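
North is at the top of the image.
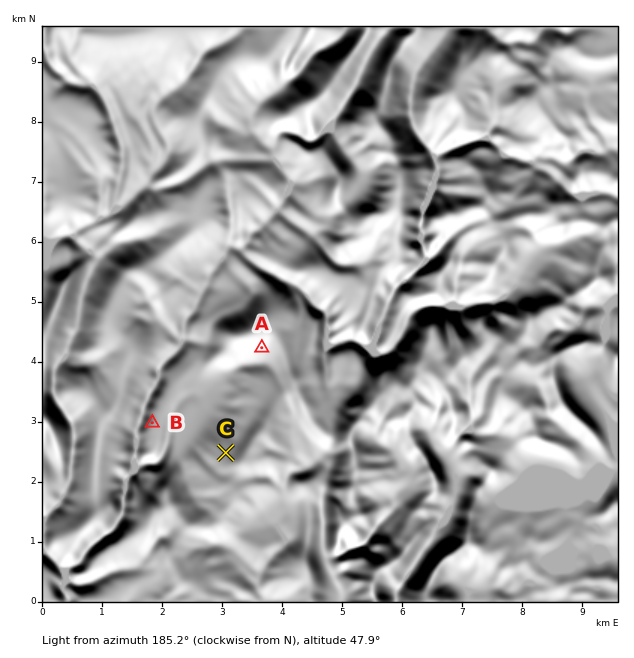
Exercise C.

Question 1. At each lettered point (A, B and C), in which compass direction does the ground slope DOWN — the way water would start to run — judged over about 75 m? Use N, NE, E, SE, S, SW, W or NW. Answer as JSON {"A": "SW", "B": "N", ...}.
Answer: {"A": "S", "B": "W", "C": "NW"}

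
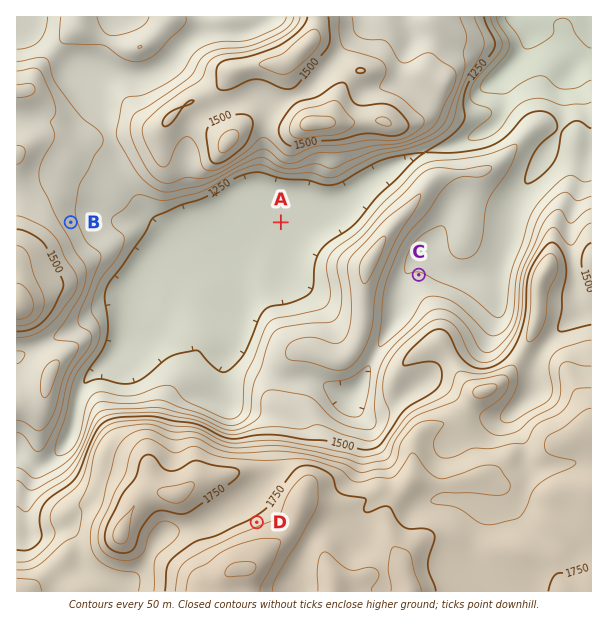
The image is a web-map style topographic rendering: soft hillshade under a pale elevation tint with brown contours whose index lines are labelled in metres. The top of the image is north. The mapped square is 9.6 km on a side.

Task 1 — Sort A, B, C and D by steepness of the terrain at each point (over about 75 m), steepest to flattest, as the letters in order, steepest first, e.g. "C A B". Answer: D B C A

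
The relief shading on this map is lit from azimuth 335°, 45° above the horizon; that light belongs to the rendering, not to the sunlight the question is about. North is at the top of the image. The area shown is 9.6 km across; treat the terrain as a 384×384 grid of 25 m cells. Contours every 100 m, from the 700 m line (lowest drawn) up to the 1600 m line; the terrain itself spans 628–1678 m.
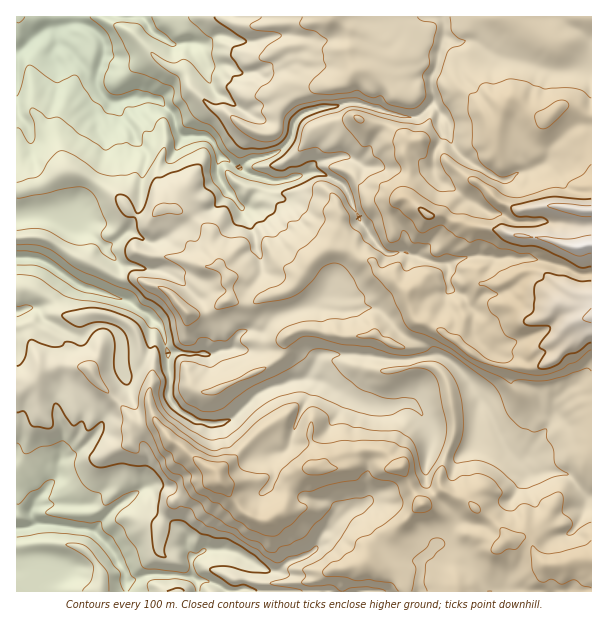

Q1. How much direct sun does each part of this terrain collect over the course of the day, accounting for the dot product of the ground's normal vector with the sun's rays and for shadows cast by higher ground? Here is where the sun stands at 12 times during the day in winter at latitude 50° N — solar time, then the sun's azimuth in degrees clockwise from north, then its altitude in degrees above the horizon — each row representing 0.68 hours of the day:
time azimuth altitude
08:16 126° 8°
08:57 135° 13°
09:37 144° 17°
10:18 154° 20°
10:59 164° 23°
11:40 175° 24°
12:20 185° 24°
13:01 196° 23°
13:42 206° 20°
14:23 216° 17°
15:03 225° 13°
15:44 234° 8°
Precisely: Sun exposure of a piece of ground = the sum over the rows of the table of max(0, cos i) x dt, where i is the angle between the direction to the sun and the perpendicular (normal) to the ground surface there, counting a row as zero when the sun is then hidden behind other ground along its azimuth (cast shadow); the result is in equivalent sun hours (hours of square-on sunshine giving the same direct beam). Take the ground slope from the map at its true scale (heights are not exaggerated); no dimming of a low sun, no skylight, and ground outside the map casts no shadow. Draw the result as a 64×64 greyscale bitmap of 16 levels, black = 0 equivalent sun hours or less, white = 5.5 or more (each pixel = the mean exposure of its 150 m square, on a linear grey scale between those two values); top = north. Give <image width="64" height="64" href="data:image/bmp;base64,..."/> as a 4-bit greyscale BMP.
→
<image width="64" height="64" href="data:image/bmp;base64,Qk12CAAAAAAAAHYAAAAoAAAAQAAAAEAAAAABAAQAAAAAAAAIAAATCwAAEwsAABAAAAAAAAAAAAAAABEREQAiIiIAMzMzAERERABVVVUAZmZmAHd3dwCIiIgAmZmZAKqqqgC7u7sAzMzMAN3d3QDu7u4A////AHd2ZURWZUV1IiRALNrN3u///u///YeId2Z3iIiauqmIZ3dmVVZmdzAAAnvaZSEBJFnd3e25dnZmVVeYiImqqpl3d3d2ZDN63M3Il0IiE2dlVFeJmXZmd2ZVZ5mYeJqZmXd3iKpzNYibqGUhEiSN/FEAETRWVmd3ZmZ4q6qGQzV3qqu8uDI3mHh1WGRFjP3b2UESI0Vnd3d2Z4iJqYYhERI0VlQhEmmqh3eIzd3//c27llM1RXiHd3d5mGWIhlMQEwAAAAAmqpmHh4vf/+3t27qYVUIkaJmHd3ZlVkRVZ3Q0gxIkabeal3Z4vd7e/du7yqqWVDMjeqqZdniFIkRmZiB2q7uqvFRVVZ7avdzJQlmau6hkMyIm3biKymISQ0ZCIYllVmZopCRVm8yszIMiNFVmeYdlVEWJd6p1UyESRXZlioaJqqebdDVUnf3sZVQzVnmrqpd3hyFallVoYgIjVmeap2eJqXmpVUWbvdqIh1aLzMzMqqmYIDUjNWRDIhEjaZmadomqmJmZvpd3ZEVnZorN7u2s79kwNBEREiRDIQOJmZmIiby6q7vO3KdGQREzV5mZqqmauTATEAACRVZmiZmJmZZom83du5rJQAJVRDIRI1VVeFMUMRIxESRVZneIeImamYRFi8qb25MAACd3ZCIREkWIYwEyE4VEVVd3d2dnmrvKmVRGh6qoIAAABIh2RVEAABAAASIjiGZmd4d4dmeqzLqplWd5ulEAAAAASIdVdREQAAABM0RodmZ4iHd2Z5m5iqmYZneZEAAAAAATeHRWQRAAAAI0RWdmZ4iIhmd3mId5iHh3VHIAABMyAAAVhDMyAAABI0RXdmZniZh3eHeYd4h4iKckcwAWmqhBEQATAAEiNFVVVnh2ZmeKqIiHd5mIh3eKkxVUEVqqupYxEAAAI1Z4iHd3eGVWeJqYiIdmeYiHeKlCJDdBZ1V7y5UhACJFeJm7qIeHVVeKqGiZl3dWeJiapCNEI0FUMiN87KhlRneJmqu7qpc0esy73/66hzVnmZlkRVUyIlQhIiJa3LqXiJmYd5q7kza//+7u//24RVREIiVVVkMiIAASMhJruZd3UyEBIzMRbP2FVFZZz+tVMzMhJWZnUyIiIyETRUepmYiZq9//2ovuhEZ2eGWN7mU0VUNFZmdCOO68y5mHi8vO////2lNa79Y0d3ZEeYi+ZWZEZkNXhjE4msuqhEVEjN25Z3hSKN/pRVZ3iqZEiYpmQ1mZdnmDEWisuZiql0ICMyERIyN7ylNGZ3eJvLdomQEnmHiahBAmqruZqaqoZCEREREhJphUQ0VVeHZVinVndVUyEREAAovMYSWsuqu6hlVWZmV5qGVlVViJhlZnl2WrpzAAAAAm7tcRNEZlaKzLl2ZmeJmYh1VDh0RFdmVWdodTEAAAOM3tcRNVZmZERYupd3iZqoaIh2mZmXZmZWUyMiEQJpzbuTAANGd4iFM0WKmHeJuoUkd1dnZViGRVMQAAABfe61IwABNYu5VFVHdmmZiaqGVCIzM2ZkMkZTEBVwADrcpjJZiJmpdEZURFdUV5u6qXMSEAJFIRIQAAFIztmb3aUjNYqmRUMzQjZCZUVUarpzEBAle8y5aKq6re//7//YIBJWQxAjVlVDI1RjRURFZlID3c62m6zM3///2mR1ZTESNHhiOahVVmQQEiEzREVmMymZnOqau93Ml2QQAAAAE1VlVomJmYdmRDABEzU1VWUieXi73ruYdTAAABI0RERFZmeJmmWZmXMSUgEiMTRnd0a4i8u7oyAAAEZ4q8zZmHd3eImXNGd2ZlEiNWUzNFZjKam8qDARAAKJZ5vKhlu6qYiJmGQ0RFZmcwSXZlZlRUI3Z3lyAAIje3EAAAAAB4mru6qFIzRDVmQSJ4dDNFZ1EWVFMQEREnq0AAAAAAAUVYq7uDESMzI0ZjFmEAAAARAFhEIQEjNGeUAAAAAAABQzV4hjIiIzIQElUzAEnddCFJpCEBJVRGhAAUVCERASNDREQyMzMzIxAANiAzNFjdp1IRV2iXZ2hAA4h3ZkRlVUREMiIzMzIzMAATON6VEWrMuGmYmIeJUgJoeHaIh3ZmRFQyIzMzMlRBAAFqzf/lJqqaqqiIZ6lRJoiHZ4iIZmZVZUMzMzM1VEEAA5u93MtFiYiaunZlNDNXZ3d3iaqGZlZ1REM0MzVFQnzuu8gxNzRHiJu5hRAANFZ3d3iJmphmSGREREQzU0Qje825QBV4cgEkeVMQAABDeIdniId5qZlWVEVVVCMyIQiaqWIDZmjIMAAAAAJYcieHdleIdUWJhEVENEVUZ0MjabqTAXqYd579pzEmi7mqWZdkZWdTIiQzREREVUa9yry3iDFJdVZ3eJvN7dqnZmaJh0VCMzIQABJURERVV4q8zMtiI2REQ0VmZlaKmIZmVWZkVBEQERAAElRERFV1RpvMynRERDRGZFVURWiHZmd4VUVDIhASM0REVFVVRnVUabp1Q0Z3mrqHdndmZVVmd3h1VVRENEV4mHZDVWVnZleIljEiR4l2Z5l3Z3h2ZmZmZ2VVZVZ4iZmZh4RGZnZleZliERJGZTITRoh2ZVZmZlZnhURWiImZmIiHmFVmZkaaphBJu7pUiqdDRXiGZmZmZmZ3eIiImYh2Zmiap2VUa7hCJrmJu8y7u8u6u7qGVWZmZniHiJmYd2VWiYmaqZm4IAA4iHmplkREVmZniGVmZmZlV3d4iId2ZniZ"/>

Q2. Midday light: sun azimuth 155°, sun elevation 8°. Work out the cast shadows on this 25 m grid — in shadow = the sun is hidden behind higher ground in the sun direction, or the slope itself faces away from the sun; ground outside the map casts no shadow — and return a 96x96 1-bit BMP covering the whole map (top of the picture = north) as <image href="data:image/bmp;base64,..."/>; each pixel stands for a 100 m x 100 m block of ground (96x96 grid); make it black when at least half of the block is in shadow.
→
<image width="96" height="96" href="data:image/bmp;base64,Qk2+BAAAAAAAAD4AAAAoAAAAYAAAAGAAAAABAAEAAAAAAIAEAAATCwAAEwsAAAIAAAAAAAAA////AAAAAAAA+Dnz5gAAAAAAAAAA/D//wH4AAAAAAAAA+D//D//AAAAAAAAA+IfwP/+wAAAAAAAAccAD///+AAAAAAAAAAAH/4f/wAAAA/AAAgAH/wP/wAAAA/8AHgAD+AH/wAADA////AAAAAD/4AABgf///AAAAAD/8AADgf//+AAAAAB//AA/cf//4wAAAAB//wAw+H//wcEAAMAf/4AA+39/+fsAA/AP/8AB/z8//P+AA/gP/+AB/744AH/AA/gD//gA/9wMAD/gAfgAP/xgf+wGAA/wAPAAH/34f/gDAAf/ADAAAH////ABAAOPD9gAAD////AAAAMAR/4ABD///+AAwADB5//AH7///8AA+ABD+//wD7///4AAfgAH+D/+D////wAAP4Af/D/////+HAAAH8A//h/////4AAAAD4D//x////+4AAAAB8D//4////+AAAAAA8///+////8AAAAAAd////////8AAAAAAD////////8AAAAAAD////////8AAAAAAH/+H/////8AAAAAAP/8D///+f8AAAAAAP/74///8AIAAAAAAP/7+P//8AAAAADgAP///n//4AAAAADgEP///9///4OABgD3+P///+f///8B/4D//P////H//B4DM8D//P///+A/AAAYDID//P/j/8AAAeAYHwDr///gH/gAB4BAD8DD///gB34f9wDAA8CPzf/wAH///gcAAOD7g//gAH///hfEHDj/4//AAD///BfsHw7///8PgD//+AOAHgBH//wf4AP/4AHj2cAD//g/8YB/wADj4OAH//B94fg/gACAOM///+f5wfwOAOABD7///n/wgPwAAPDzx///+P/gGPIABv7z8/7/g//jAMcAB/////z/B/+Pw8+AP/3//+D8f///8//Af/g//wAA////+f/gf/QAAAQD/P///f/weAAAAD//+P/////w+AAAH/////w////48AAA////5/wf///5+AAf//7/xfwH///w4AD///z/Ad4D///hwA//8ADgAB8B///5wD////8AAB+A///99j////8AAP/B//////////8AAf/h//////////7wA//w///+///n///8B//4///8///////+D//8///z//8////////+//P///5///7/////f/z//+f///7/////8f5H/4f///z/////4B8B/wf///h/////wA8Afyf//+B/////gEcAf//8/+B////8AefAH//4f8D/f//4B+fwD//wfgD+f//wH8P////gOADef//wf4P////gAcHff//g/gD//8/MA+H/f//h/AAH/AcNx//n///z/8ADgAYf///nv/+///AAAA4////nv/4///54AAc////jv8Af//z+AAf///7DP8Af//h8AAc///jAf+B/+AAAAAd///Dgf+B/4YAAAAMf/8Dxf4H//+AAAAP//wB4PwP///4OAAP/gAAYLwfv//4GAAEfAAAAHB+GIDgAAAAMAAAAYP4AAwAAAAAAAAAAA/4AH/+AAAAAAAA="/>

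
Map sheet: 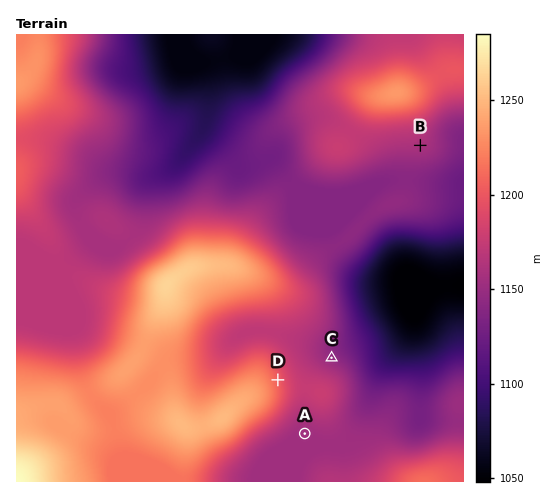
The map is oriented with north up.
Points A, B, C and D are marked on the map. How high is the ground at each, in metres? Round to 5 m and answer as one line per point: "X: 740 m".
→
A: 1155 m
B: 1160 m
C: 1145 m
D: 1205 m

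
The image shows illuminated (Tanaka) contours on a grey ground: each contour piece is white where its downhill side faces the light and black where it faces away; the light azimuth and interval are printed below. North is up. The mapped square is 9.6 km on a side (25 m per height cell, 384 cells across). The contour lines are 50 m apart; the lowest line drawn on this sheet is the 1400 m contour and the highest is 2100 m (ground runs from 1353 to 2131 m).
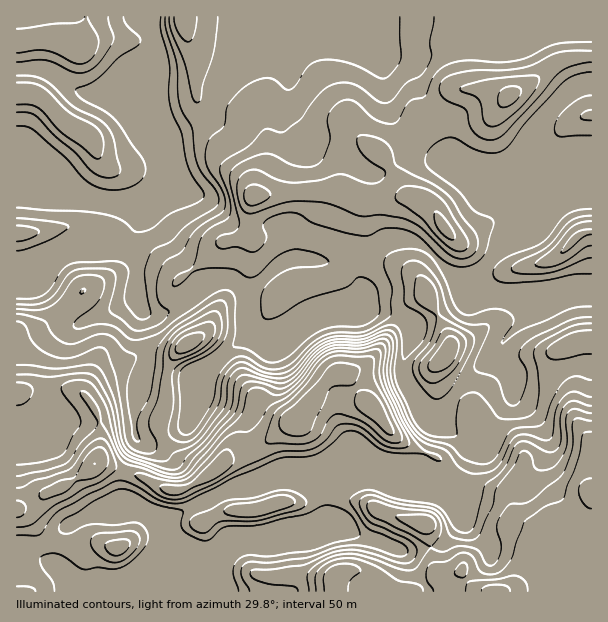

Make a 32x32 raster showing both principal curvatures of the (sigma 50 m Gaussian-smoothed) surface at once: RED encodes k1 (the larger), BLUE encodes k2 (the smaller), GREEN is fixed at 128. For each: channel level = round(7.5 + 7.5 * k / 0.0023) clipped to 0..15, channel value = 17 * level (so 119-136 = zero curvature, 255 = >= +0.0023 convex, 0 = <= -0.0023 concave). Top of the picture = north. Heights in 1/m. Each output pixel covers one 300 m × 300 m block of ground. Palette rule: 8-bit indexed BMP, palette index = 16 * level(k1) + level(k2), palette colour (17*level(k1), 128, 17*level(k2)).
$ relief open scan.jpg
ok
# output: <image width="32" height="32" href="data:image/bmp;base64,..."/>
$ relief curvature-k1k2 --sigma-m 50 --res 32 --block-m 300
<image width="32" height="32" href="data:image/bmp;base64,Qk02CAAAAAAAADYEAAAoAAAAIAAAACAAAAABAAgAAAAAAAAEAAATCwAAEwsAAAABAAAAAAAAAIAAABGAAAAigAAAM4AAAESAAABVgAAAZoAAAHeAAACIgAAAmYAAAKqAAAC7gAAAzIAAAN2AAADugAAA/4AAAACAEQARgBEAIoARADOAEQBEgBEAVYARAGaAEQB3gBEAiIARAJmAEQCqgBEAu4ARAMyAEQDdgBEA7oARAP+AEQAAgCIAEYAiACKAIgAzgCIARIAiAFWAIgBmgCIAd4AiAIiAIgCZgCIAqoAiALuAIgDMgCIA3YAiAO6AIgD/gCIAAIAzABGAMwAigDMAM4AzAESAMwBVgDMAZoAzAHeAMwCIgDMAmYAzAKqAMwC7gDMAzIAzAN2AMwDugDMA/4AzAACARAARgEQAIoBEADOARABEgEQAVYBEAGaARAB3gEQAiIBEAJmARACqgEQAu4BEAMyARADdgEQA7oBEAP+ARAAAgFUAEYBVACKAVQAzgFUARIBVAFWAVQBmgFUAd4BVAIiAVQCZgFUAqoBVALuAVQDMgFUA3YBVAO6AVQD/gFUAAIBmABGAZgAigGYAM4BmAESAZgBVgGYAZoBmAHeAZgCIgGYAmYBmAKqAZgC7gGYAzIBmAN2AZgDugGYA/4BmAACAdwARgHcAIoB3ADOAdwBEgHcAVYB3AGaAdwB3gHcAiIB3AJmAdwCqgHcAu4B3AMyAdwDdgHcA7oB3AP+AdwAAgIgAEYCIACKAiAAzgIgARICIAFWAiABmgIgAd4CIAIiAiACZgIgAqoCIALuAiADMgIgA3YCIAO6AiAD/gIgAAICZABGAmQAigJkAM4CZAESAmQBVgJkAZoCZAHeAmQCIgJkAmYCZAKqAmQC7gJkAzICZAN2AmQDugJkA/4CZAACAqgARgKoAIoCqADOAqgBEgKoAVYCqAGaAqgB3gKoAiICqAJmAqgCqgKoAu4CqAMyAqgDdgKoA7oCqAP+AqgAAgLsAEYC7ACKAuwAzgLsARIC7AFWAuwBmgLsAd4C7AIiAuwCZgLsAqoC7ALuAuwDMgLsA3YC7AO6AuwD/gLsAAIDMABGAzAAigMwAM4DMAESAzABVgMwAZoDMAHeAzACIgMwAmYDMAKqAzAC7gMwAzIDMAN2AzADugMwA/4DMAACA3QARgN0AIoDdADOA3QBEgN0AVYDdAGaA3QB3gN0AiIDdAJmA3QCqgN0Au4DdAMyA3QDdgN0A7oDdAP+A3QAAgO4AEYDuACKA7gAzgO4ARIDuAFWA7gBmgO4Ad4DuAIiA7gCZgO4AqoDuALuA7gDMgO4A3YDuAO6A7gD/gO4AAID/ABGA/wAigP8AM4D/AESA/wBVgP8AZoD/AHeA/wCIgP8AmYD/AKqA/wC7gP8AzID/AN2A/wDugP8A/4D/AJiYhod3h4d3h4eHh5S2ppSmyJaGp7ellpbU19eXh4eHh4V2loSkg4eHd4eGxca2xsXa+ei3k6W3yKZSpYWGd4d0lqamx/rnhIeGhIeGhXSDcpGTkXBQspK2tHSWqIeHh5emdIWlhLWFh7TpcoKCdHaHh3Oilcf553KEp5eXhpeXuLZ0g3V3hoSBoLT2+Pj21KSGkun499jDc4WHp5eolpam2OiWhHNyxPn2kICBgdTUlJaz1IFxgoV3hae3dYeVqZaWt/XJxPb3g7P455KCdIaHh4eGh3d3hba1ldeWhYandXVklvvWg4CDlJf4xseEhJODh4WSktT5pXRjt8iUhbeHd3WF5qVQlbRydtimpsapuZZic9n4s4OihnS2t3KFyIZ3d3XlpoC4t2F0lsaFyMqYlaW2+JZgZJeolZWFg8jHp4aFp+iWcpXog3J1pre018iWptjYgoGmlaiHZIaFx4XItsbZt5V0hPdzg6fY2aOV95eHxaVwpbaTl5d1hpalhYWGdYa1hpZz9HGBkuhzUmPI6djolYDZ+KVzhpWGp4WFloaGhqiXpqTn+saQkoR2caTJt+b5gHTY6ZV0lbfY2KeohnV0l6h0hZXI+LeEh4aGgZFxYvWiY8XIxaaEhIWnyLfFxoaThHVzkoO313OWl3V3hnZ0g6SU5GN0ppZ3dYODc2SmyamGdZXIgoLGhIa4p4aGhnaGluq3dHeHh4eHh4eGdJW52LeElqi3hIOFlYWop6eXhoaX2JOFh5a1pJODdYV1k5SElZWXl5anmJeYdYV1hoeHlqelgLWkhaXW9+iFyKaVhYWFhod2lqiol5iXhoeHhoaFdHGm+beFh3Ry+Na3t8e3uKeHd4aFl6a0hHWGh4eHh3Z1lfiXhYaHd3WTyIV1dYWFhYd3h3ZkYtjIppaWh5e4pqfIyIV1h4d3h4aDh3eHhoWWhoaHdnOV2Lmnt7e3qIaGqLeFhId3h4eHd4d3d3aFuLeXh4eEp8aol3d2doaFhZaWdHWHh4eHh4d3h3eFdJbIhoaHhoW3hnaWh3Z2h4aoqJeGdneFlYaHh4d3doS36MmWhod2haeHdpeGh4eHl5eHlpiHhpe4hHaHloVlpveWlYV3h4Snl4eHl4eHh5iYh4aXmIZ1hri3g4aWuef4lXN1d4eHhbiHh4eHh3aHiJiHdZeWpqimp9m3g4WFlJOBlYV2d3eEt4d3h4eHd4eHl4Z2hoWoqKenqNfGdHWUdJa5p3WGhnPHh4eHh4d3h4eGh3d2dpWGhnV1hsfn17e3t6i4ppeUlNeHd4eHh4eHh4eHd4eHl4aGd3Z1hJWVd4eGhqd2hnHH2IaHh3eHh3d3h4iHd3eXh4d3d4eHhoY="/>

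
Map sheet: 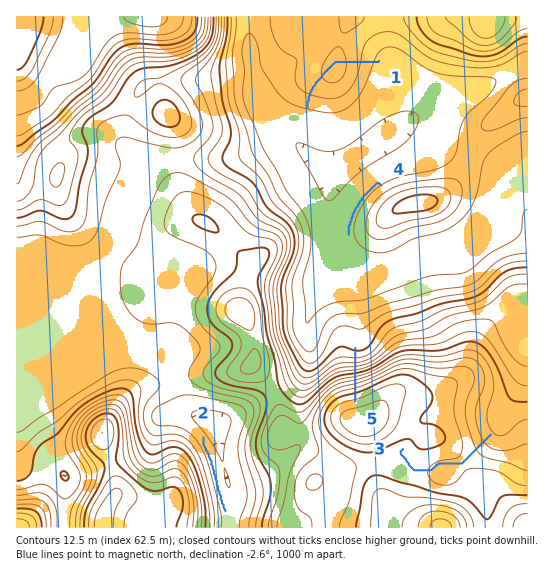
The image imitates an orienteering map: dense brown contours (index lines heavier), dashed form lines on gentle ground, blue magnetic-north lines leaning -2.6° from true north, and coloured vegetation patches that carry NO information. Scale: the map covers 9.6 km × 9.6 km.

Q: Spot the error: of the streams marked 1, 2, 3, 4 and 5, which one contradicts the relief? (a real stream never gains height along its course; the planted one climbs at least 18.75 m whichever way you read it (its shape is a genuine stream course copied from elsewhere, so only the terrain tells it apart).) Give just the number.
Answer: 1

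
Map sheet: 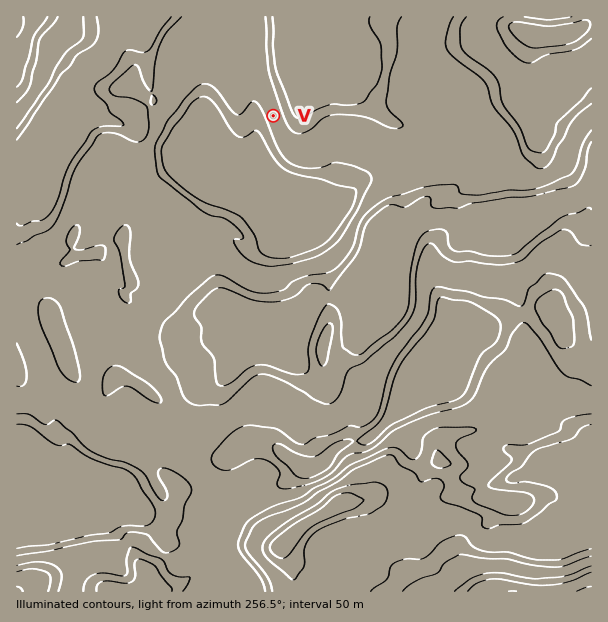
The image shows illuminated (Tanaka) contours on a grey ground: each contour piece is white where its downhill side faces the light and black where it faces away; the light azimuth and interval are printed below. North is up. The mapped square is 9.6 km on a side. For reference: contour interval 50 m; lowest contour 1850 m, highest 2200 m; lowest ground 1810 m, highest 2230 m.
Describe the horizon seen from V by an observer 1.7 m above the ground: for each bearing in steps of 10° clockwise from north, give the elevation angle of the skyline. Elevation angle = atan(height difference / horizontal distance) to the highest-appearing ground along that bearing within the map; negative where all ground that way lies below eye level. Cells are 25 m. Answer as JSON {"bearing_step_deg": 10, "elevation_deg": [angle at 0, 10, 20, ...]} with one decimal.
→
{"bearing_step_deg": 10, "elevation_deg": [4.6, 7.4, 9.2, 10.8, 12.2, 13.2, 13.9, 14.1, 13.8, 13.0, 11.6, 9.6, 6.9, 4.0, 2.3, 2.1, 1.7, 1.9, 1.9, 1.9, 1.6, 0.9, 0.6, -0.0, 0.1, 1.4, 1.7, 2.0, 1.8, 1.9, 2.3, 2.3, 0.1, -0.1, -0.1, 0.8]}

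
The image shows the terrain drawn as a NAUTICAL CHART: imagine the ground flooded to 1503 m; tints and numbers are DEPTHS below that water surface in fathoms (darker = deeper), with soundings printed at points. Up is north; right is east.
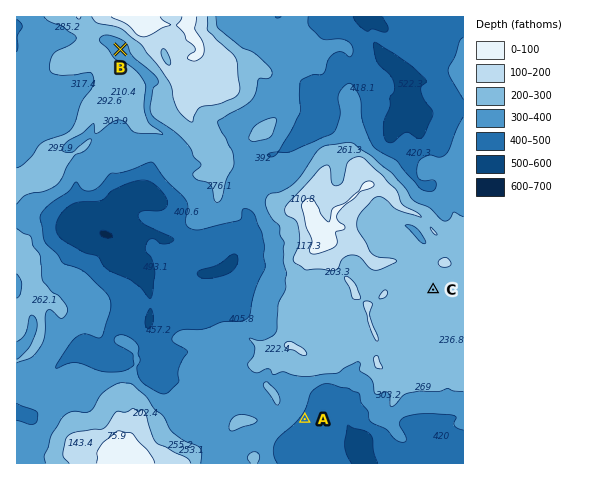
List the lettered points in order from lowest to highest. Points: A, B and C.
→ A B C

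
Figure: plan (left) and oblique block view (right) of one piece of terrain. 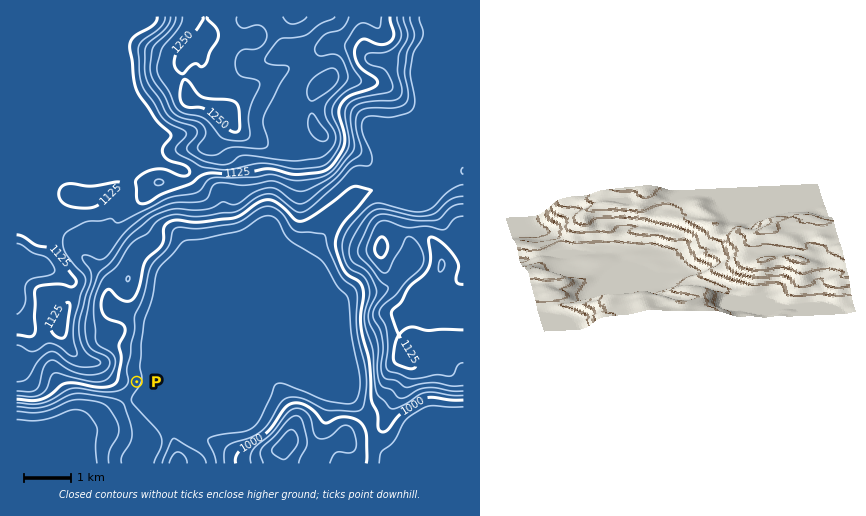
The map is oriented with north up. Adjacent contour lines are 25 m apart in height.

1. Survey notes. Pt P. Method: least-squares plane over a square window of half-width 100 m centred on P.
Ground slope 5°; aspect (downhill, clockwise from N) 104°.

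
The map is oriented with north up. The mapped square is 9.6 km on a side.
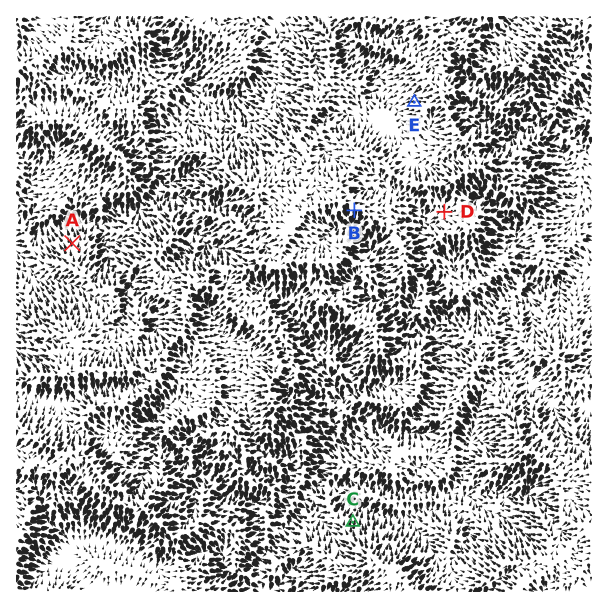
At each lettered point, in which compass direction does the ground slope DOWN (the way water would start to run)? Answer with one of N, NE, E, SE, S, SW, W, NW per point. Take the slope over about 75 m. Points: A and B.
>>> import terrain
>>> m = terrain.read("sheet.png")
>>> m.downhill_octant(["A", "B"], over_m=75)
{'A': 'N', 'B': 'S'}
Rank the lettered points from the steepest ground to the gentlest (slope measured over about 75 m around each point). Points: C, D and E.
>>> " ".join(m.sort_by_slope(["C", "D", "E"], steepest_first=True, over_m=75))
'C E D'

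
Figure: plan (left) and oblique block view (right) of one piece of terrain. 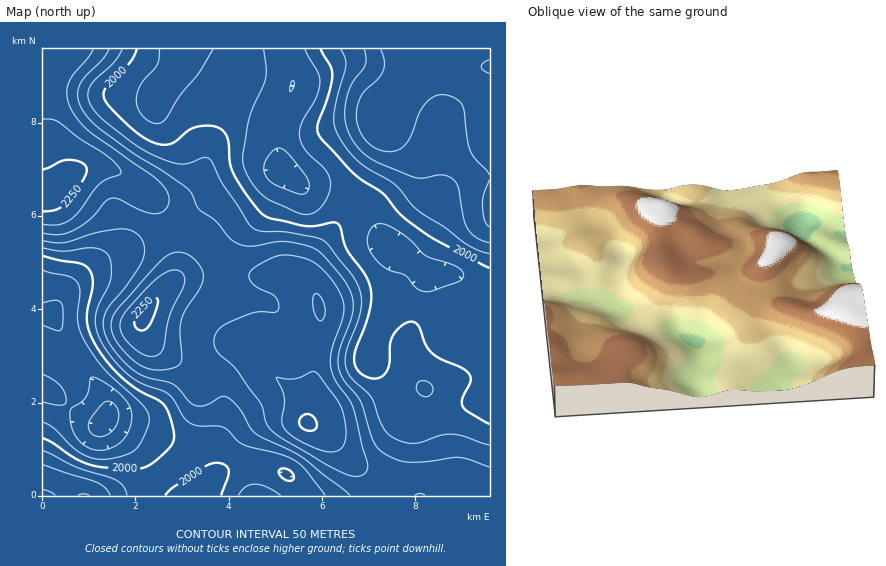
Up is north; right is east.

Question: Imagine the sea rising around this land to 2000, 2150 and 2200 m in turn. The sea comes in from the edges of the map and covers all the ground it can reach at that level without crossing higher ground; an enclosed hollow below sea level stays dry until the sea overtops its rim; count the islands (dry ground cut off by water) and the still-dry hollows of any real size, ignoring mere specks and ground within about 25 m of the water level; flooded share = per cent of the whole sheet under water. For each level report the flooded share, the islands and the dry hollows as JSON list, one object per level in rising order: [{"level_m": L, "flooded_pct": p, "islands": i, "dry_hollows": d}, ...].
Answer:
[{"level_m": 2000, "flooded_pct": 31, "islands": 0, "dry_hollows": 0}, {"level_m": 2150, "flooded_pct": 77, "islands": 2, "dry_hollows": 0}, {"level_m": 2200, "flooded_pct": 94, "islands": 2, "dry_hollows": 0}]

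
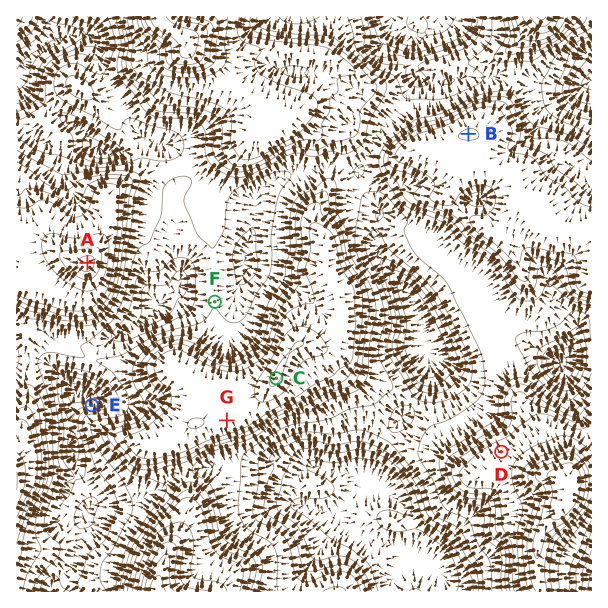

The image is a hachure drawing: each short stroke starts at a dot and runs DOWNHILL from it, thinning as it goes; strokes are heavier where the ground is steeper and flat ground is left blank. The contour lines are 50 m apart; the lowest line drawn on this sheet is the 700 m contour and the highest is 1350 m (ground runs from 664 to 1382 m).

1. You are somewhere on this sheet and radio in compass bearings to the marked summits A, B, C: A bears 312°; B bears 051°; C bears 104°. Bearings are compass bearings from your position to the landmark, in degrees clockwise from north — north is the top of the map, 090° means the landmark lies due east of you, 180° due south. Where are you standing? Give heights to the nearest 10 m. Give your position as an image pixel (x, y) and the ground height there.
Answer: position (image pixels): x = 192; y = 357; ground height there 1110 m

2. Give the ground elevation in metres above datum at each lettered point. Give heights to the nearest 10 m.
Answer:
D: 1130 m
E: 740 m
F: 900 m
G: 1140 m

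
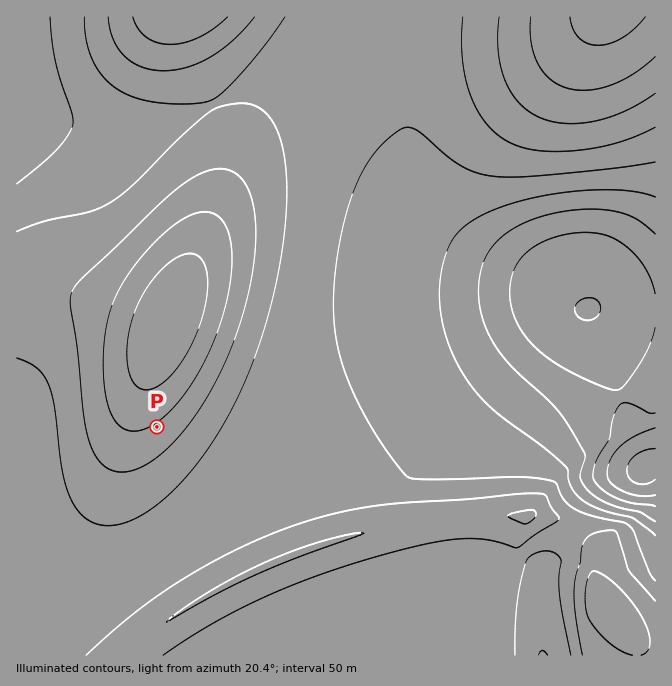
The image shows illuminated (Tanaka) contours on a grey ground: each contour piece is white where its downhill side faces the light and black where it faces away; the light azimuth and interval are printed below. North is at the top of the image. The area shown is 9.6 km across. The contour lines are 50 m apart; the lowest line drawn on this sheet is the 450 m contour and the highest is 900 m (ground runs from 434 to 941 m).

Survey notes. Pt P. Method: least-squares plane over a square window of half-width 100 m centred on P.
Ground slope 7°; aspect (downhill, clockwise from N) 145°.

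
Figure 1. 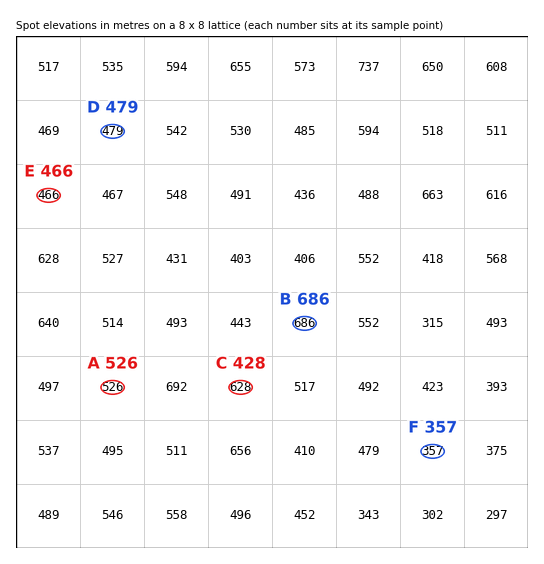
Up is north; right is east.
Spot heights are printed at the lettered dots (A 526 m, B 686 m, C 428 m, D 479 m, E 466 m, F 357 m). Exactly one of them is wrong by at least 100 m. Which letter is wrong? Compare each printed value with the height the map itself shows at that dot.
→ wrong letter C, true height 628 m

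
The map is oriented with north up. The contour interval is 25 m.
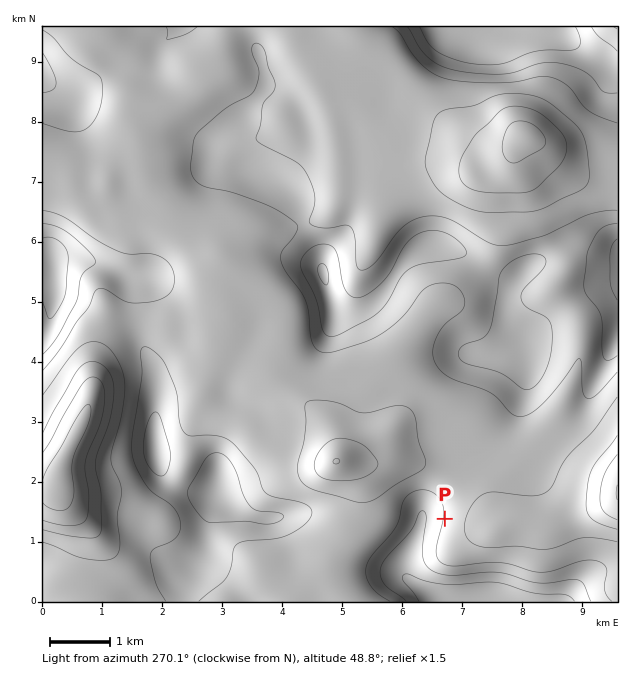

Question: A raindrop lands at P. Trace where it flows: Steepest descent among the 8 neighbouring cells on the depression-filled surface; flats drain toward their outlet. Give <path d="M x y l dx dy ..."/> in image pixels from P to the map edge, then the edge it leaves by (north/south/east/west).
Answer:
<path d="M445 519l-23 0-1 1-2 9-3 5 0 3-6 10 0 3-3 6 0 21 11 11 1 0 5 4 1 0 12 9"/>
exit: south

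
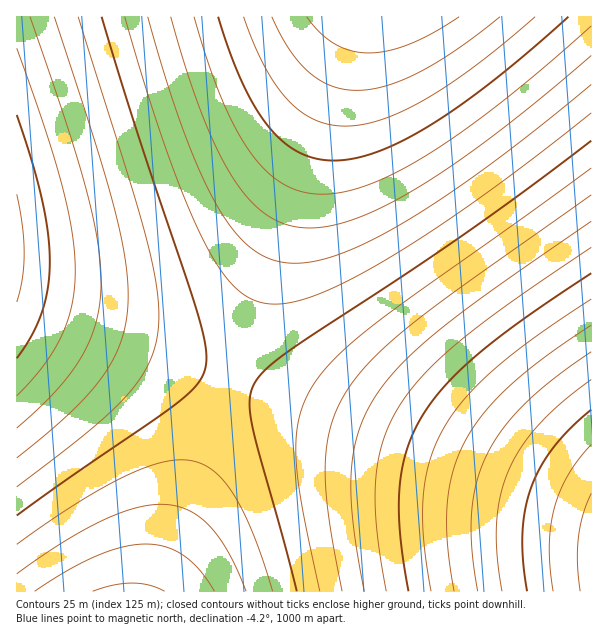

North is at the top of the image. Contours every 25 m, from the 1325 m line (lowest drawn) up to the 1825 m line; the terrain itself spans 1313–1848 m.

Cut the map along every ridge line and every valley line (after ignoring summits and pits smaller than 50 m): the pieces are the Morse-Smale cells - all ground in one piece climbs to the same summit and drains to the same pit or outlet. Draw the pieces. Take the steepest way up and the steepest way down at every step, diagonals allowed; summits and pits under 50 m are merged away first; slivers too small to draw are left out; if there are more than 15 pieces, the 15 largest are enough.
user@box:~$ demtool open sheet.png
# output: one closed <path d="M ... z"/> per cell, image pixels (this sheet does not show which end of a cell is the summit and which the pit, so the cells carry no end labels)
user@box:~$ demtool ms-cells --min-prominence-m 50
<path d="M591 16l-232 0-3 2-122 345-5 14 2 5 345 123 16 4z"/><path d="M357 16l-340 0-1 289 212 75z"/><path d="M230 380l-6 9-71 203 439-1-1-81z"/><path d="M18 306l-2 0 0 285 136 1 4-5 72-206z"/>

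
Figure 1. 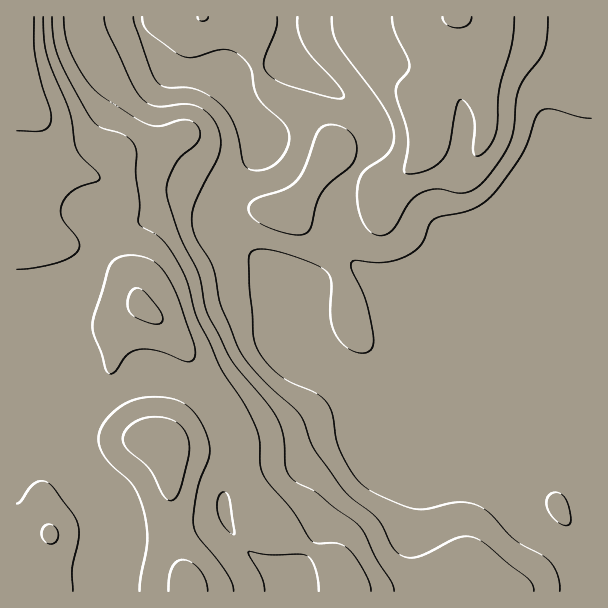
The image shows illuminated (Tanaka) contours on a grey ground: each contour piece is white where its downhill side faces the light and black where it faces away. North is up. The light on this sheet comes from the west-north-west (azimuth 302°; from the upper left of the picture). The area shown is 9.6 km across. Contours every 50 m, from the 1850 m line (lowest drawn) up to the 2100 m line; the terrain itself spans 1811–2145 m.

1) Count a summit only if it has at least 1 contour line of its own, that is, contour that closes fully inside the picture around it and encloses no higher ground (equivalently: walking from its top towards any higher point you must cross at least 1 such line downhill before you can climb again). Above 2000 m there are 3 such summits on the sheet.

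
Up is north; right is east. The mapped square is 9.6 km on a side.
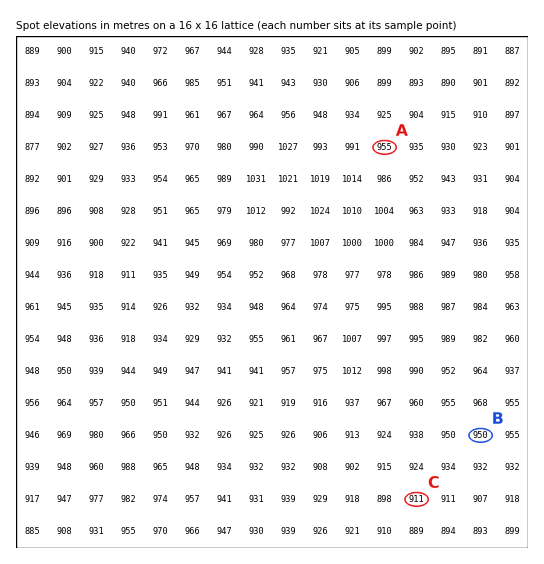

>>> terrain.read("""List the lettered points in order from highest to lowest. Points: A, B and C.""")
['A', 'B', 'C']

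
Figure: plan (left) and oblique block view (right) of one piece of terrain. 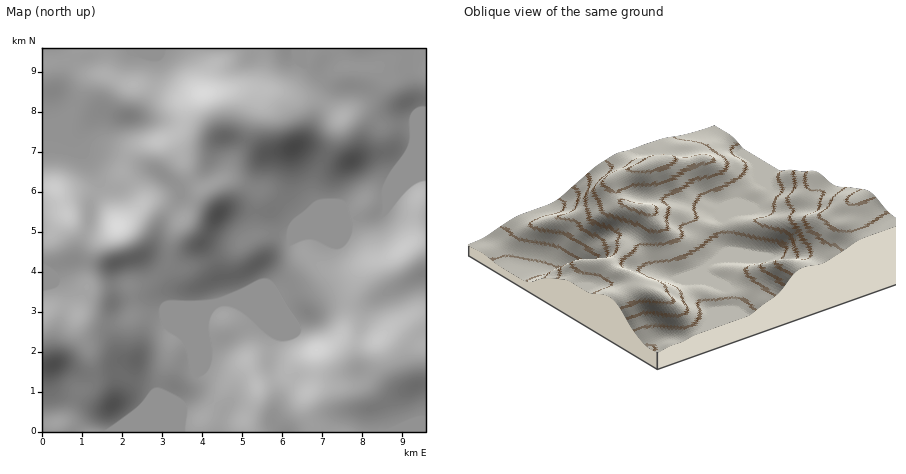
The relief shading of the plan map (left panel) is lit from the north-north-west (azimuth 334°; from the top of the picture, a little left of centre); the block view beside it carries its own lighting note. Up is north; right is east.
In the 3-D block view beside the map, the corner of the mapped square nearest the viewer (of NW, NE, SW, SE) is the SW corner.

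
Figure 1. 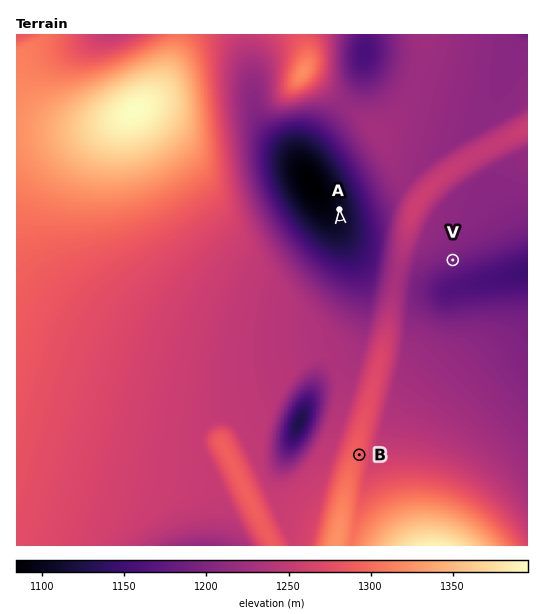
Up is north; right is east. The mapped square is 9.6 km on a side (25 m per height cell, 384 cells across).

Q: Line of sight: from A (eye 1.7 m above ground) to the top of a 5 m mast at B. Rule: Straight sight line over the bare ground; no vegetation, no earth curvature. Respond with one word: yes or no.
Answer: no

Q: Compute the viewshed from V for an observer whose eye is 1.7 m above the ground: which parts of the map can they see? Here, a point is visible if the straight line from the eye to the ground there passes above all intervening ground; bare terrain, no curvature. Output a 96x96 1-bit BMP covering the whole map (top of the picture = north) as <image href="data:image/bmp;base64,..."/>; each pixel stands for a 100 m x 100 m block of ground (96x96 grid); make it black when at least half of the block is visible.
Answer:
<image width="96" height="96" href="data:image/bmp;base64,Qk2+BAAAAAAAAD4AAAAoAAAAYAAAAGAAAAABAAEAAAAAAIAEAAATCwAAEwsAAAIAAAAAAAAA////AAAAAAAAAAAAAAAAAA////8AAAAAAAAABh////8AAAAAAAAABj////8AAAAAAAAABn////8AAAAAAAAAB/////8AAAAAAAAAB/////8AAAAAAAAAB/////8AAAAAAAAAB/////8AAAAAAAAAB/////4AAAAAAAAAA/////4AAAAAAAAAA/////wAAAAAAAAAA/////gAAAAAAAAAA/////gAAAAAAAAAA/////AAAAAAAAAAAf///+AAAAAAAAAAAf///8AAAAAAAAAAAf///8AAAAAAAAAAAP///4AAAAAAAAAAAP///wAAAAAAAAAAAHP//AAAAAAAAAAAAHD/+AAAAAAAAAAAAHA/4AAAAAAAAAAAADAAAAAAAAAAAAAAADgAAAAAAAAAAAAAADgAAAAAAAAAAAAAABgAAAAAAAAAAAAAABwAAAAAAAAAAAAAABwAAAAAAAAAAAAAABwAAAAAAAAAAAAAAA4AAAAAAAAAAAAAAA4AAAAAAAAAAAAAAA4AAAAAAAAAAAAAAAcAAAAAAAAAAAAAAAcAAAAAAAAAAAAAAAcAAAAAAAAAAAAAAAeAAAAAAAAAAAAAAAeBwAAAAAAAAAAAAAf/+AAAAAAAAAAAAAf//wAAAAAAAAAAAAf///AAAAAAAAAAAAP///4AAAAAAAAAAAP///8AAAAAAAAAAAP///8AAAAAAAAAAAP///8AAAAAAAAAAAP///8AAAAAAAAAAAH///8AAAAAAAAAAAH///8AAAAAAAAAAAH///8AAAAAAAAAAAH///8AAAAAAAAAAAD///8AAAAAAAAAAAD///8AAAAAAAAAAADv//8AAAAAAAAAAADv//8AAAAAAAAAAABn//8AAAAAAAAAAABj//gAAAAAAAAAAABgP/gAAAAAAAAAAABgB/wAAAAAAAAAAABwAP4AAAAAAAAAAAAwAAwAAAAAAAAAAAAwAAAAAAAAAAAAAAAwAAAAAAAAAAAAAAAQAAAAAAAAAAAAAAAYAAAAAAAAAAAAAAAIAAAAAAAAAAAAAAAIAAAAAAAAAAAAAAAEAAAAAAAAAAAAAAAAAAAAAAAAAAAAAAAAAAAAAAAAAAAAAAAAAAAAAAAAAAAAAAAAAAAAAAAAAAAAAAAAAAAAAAAAAAAAAAAAAAAAAAAAAAAAAAAAAAAAAAAAAAAAAAAAAAAAAAAAAAAAAAAAAAAAAAAAAAAAAAAAAAAAAAAAAAAAAAAAAAAAAAAAAAAAAAAAAAAAAAAAAAAAAAAAAAAAAAAAAAAAAAAAAAAAAAAAAAAAAAAAAAAAAAAAAAAAAAAAAAAAAAAAAAAAAAAAAAAAAAAAAAAAAAAAAAAAAAAAAAAAAAAAAAAAAAAAAAAAAAAAAAAAAAAAAAAAAAAAAAAAAAAAAAAAAAAAAAAAAAAAAAAAAAAAAAAAAAAAAAAAAAAAAAAAAAAAAAAAAAAAAAAAAAAAAAAAAAAAAAAAAAAAAAAAAAAAAAAAAAAAAAAAAAAAAAAAAAAAAAAAAAAAAAAAAAAAAAAAAAAAAAA="/>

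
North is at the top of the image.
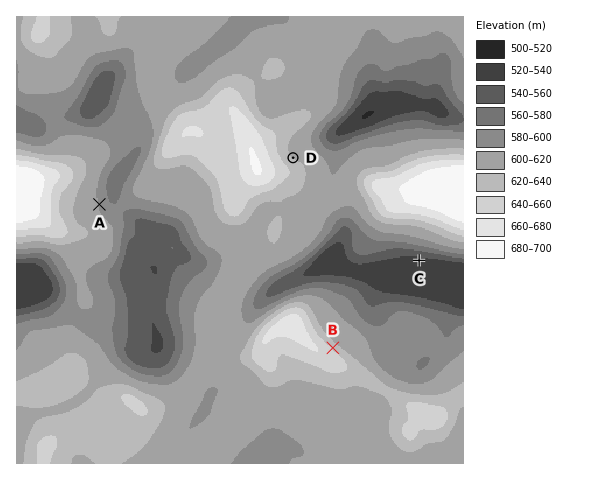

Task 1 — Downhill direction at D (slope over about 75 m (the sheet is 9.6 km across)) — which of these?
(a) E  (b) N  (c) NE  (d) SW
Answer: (c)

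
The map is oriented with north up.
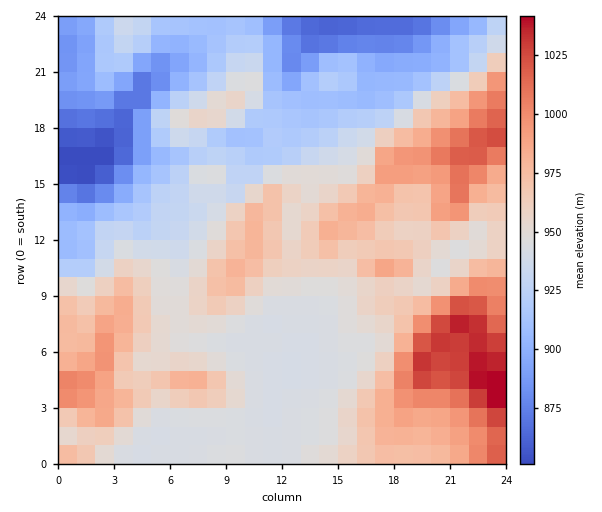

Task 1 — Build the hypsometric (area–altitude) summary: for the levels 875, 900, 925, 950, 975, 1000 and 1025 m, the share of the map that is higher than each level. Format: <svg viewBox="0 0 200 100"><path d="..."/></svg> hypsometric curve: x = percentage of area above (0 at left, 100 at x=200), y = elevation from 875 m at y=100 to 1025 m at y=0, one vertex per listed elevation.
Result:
<svg viewBox="0 0 200 100"><path d="M189 100l-13-17-30-16-55-17-45-17-28-16-12-17"/></svg>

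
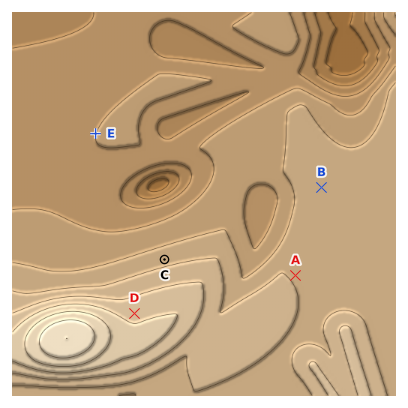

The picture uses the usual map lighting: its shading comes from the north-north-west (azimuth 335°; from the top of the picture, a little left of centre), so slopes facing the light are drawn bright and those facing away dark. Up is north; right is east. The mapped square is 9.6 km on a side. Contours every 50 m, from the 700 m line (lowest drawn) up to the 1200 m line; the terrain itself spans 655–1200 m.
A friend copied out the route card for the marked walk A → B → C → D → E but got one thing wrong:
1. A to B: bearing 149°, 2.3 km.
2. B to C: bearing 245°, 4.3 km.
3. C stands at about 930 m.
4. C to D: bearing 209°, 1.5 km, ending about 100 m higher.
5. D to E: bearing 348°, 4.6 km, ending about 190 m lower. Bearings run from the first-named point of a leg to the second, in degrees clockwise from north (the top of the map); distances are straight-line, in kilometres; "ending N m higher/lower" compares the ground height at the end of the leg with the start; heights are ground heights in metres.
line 1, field bearing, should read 16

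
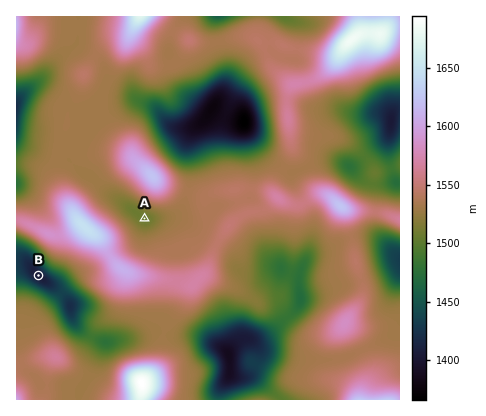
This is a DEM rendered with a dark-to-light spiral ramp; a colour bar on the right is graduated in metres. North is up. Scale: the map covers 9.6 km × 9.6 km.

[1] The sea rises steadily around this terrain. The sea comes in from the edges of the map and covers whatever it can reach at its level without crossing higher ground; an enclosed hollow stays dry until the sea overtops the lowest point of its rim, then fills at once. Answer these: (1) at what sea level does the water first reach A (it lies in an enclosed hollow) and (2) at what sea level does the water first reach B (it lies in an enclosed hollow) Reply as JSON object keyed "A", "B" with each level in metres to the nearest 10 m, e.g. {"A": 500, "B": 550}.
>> {"A": 1530, "B": 1430}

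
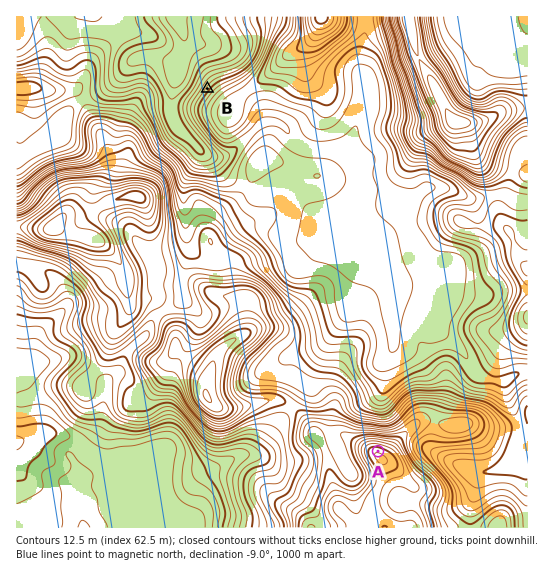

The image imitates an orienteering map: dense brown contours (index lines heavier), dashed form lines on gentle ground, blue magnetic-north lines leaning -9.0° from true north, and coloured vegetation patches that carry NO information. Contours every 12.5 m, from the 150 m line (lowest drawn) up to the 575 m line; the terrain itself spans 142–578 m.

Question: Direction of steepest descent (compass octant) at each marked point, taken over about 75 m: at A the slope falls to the N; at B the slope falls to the NW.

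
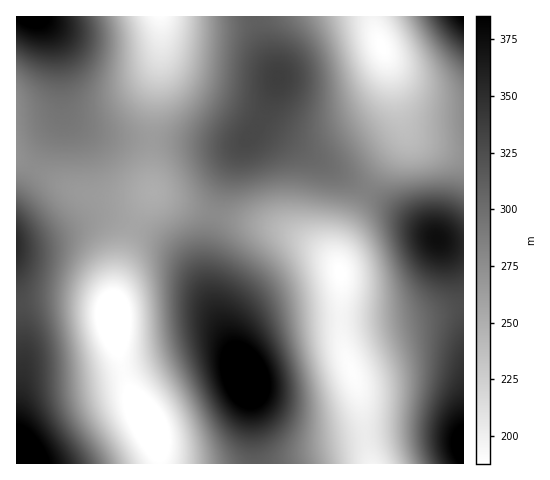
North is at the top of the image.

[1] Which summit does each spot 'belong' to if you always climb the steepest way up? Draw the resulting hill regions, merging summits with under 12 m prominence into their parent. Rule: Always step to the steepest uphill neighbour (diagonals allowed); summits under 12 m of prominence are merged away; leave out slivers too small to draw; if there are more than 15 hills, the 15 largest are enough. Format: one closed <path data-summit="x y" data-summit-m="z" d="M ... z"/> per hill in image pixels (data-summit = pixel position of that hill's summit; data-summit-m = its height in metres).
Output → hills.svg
<path data-summit="246 379" data-summit-m="410" d="M153 192l-17 30-12 30-9 36-2 28 10 58 11 25 20 34 6 30 210 1-10-68-15-42-3-17 0-59-5-14-22-18-27-14-88-21-34-12z"/><path data-summit="278 77" data-summit-m="337" d="M372 16l-211 0 0 43-7 44-3 31 2 58 7 5 40 14 88 21 34 18 15 14 2 4-1-15 7-22 20-37 33-46 5-11 0-11-13-57-14-35z"/><path data-summit="31 17" data-summit-m="395" d="M160 16l-144 1 0 142 2 2 59 31 12 4 40 2 24-5-2-59 3-31 7-44 1-27z"/><path data-summit="438 239" data-summit-m="374" d="M403 121l0 16-3 8-39 55-16 31-6 17-1 16 4 14-2 49 2 7 1-3 7-3 54-8 60-14 0-153-26-5-20-7-10-8z"/><path data-summit="24 452" data-summit-m="399" d="M73 301l-32 0-25 5 0 157 143 1-1-15-4-16-20-34-11-25-11-62-14-7z"/><path data-summit="463 447" data-summit-m="397" d="M463 306l-59 14-54 8-7 4-1 4 3 18 15 42 5 41 6 27 93-1z"/><path data-summit="17 245" data-summit-m="354" d="M17 160l-1 145 25-4 32 0 25 4 10 4 4 5 4-31 11-38 15-35 11-16-24 4-24 0-21-4z"/><path data-summit="463 17" data-summit-m="388" d="M463 16l-90 1 2 14 15 38 16 61 12 11 40 11 6 0z"/>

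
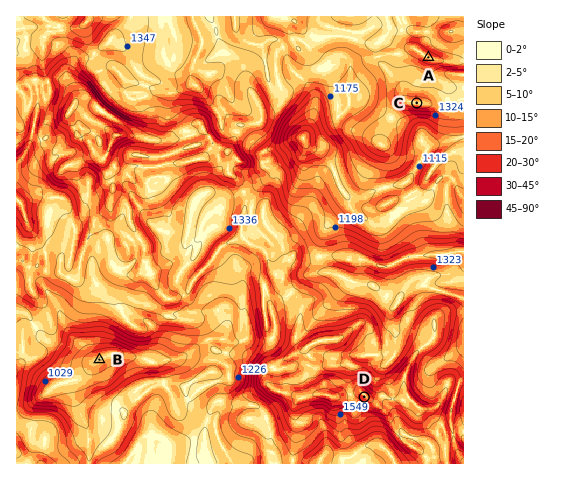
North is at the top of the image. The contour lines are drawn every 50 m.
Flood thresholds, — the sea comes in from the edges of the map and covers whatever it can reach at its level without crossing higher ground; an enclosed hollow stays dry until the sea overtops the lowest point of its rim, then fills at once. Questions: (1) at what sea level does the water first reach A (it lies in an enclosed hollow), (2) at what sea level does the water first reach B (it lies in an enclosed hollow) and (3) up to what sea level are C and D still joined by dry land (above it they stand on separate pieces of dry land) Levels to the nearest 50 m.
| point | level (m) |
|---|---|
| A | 1300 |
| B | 1150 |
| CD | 1250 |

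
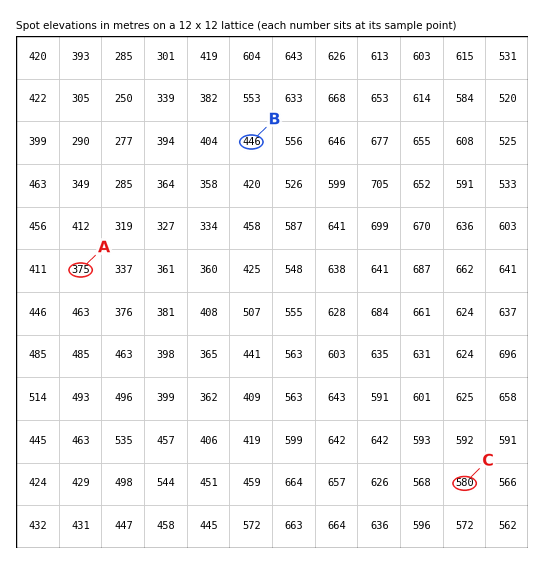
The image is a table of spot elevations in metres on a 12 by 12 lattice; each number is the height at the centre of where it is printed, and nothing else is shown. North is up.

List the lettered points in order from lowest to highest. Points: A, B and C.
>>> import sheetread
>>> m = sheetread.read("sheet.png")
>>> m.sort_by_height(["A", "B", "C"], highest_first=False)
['A', 'B', 'C']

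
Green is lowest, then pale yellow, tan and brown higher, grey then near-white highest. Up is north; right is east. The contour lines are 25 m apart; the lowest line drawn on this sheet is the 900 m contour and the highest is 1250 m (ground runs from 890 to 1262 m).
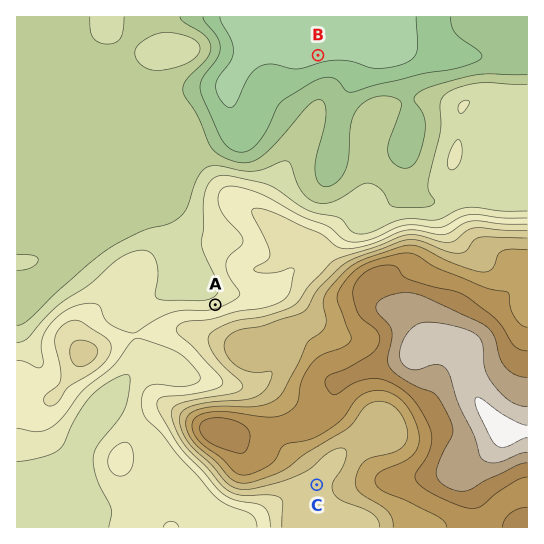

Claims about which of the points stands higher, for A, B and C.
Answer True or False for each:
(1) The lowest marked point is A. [False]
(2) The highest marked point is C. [True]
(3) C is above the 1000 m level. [True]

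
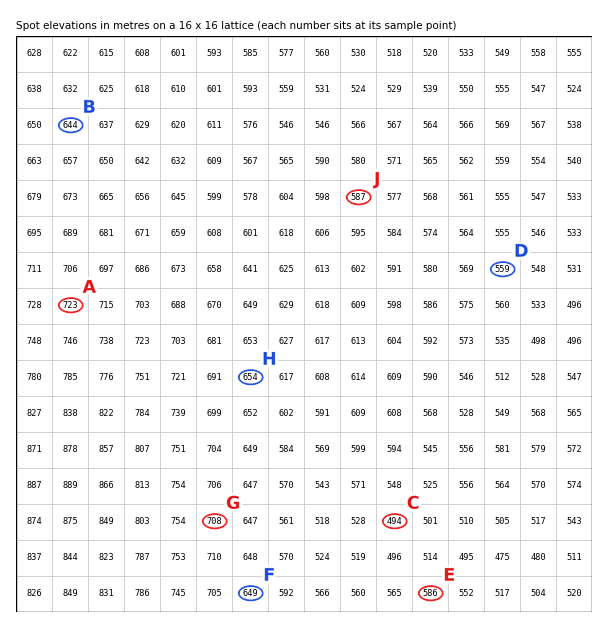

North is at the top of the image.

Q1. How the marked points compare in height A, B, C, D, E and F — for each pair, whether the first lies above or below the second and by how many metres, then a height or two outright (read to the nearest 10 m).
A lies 230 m above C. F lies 160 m above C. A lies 160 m above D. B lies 150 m above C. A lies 130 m above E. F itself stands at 650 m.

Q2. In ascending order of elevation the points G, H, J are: J H G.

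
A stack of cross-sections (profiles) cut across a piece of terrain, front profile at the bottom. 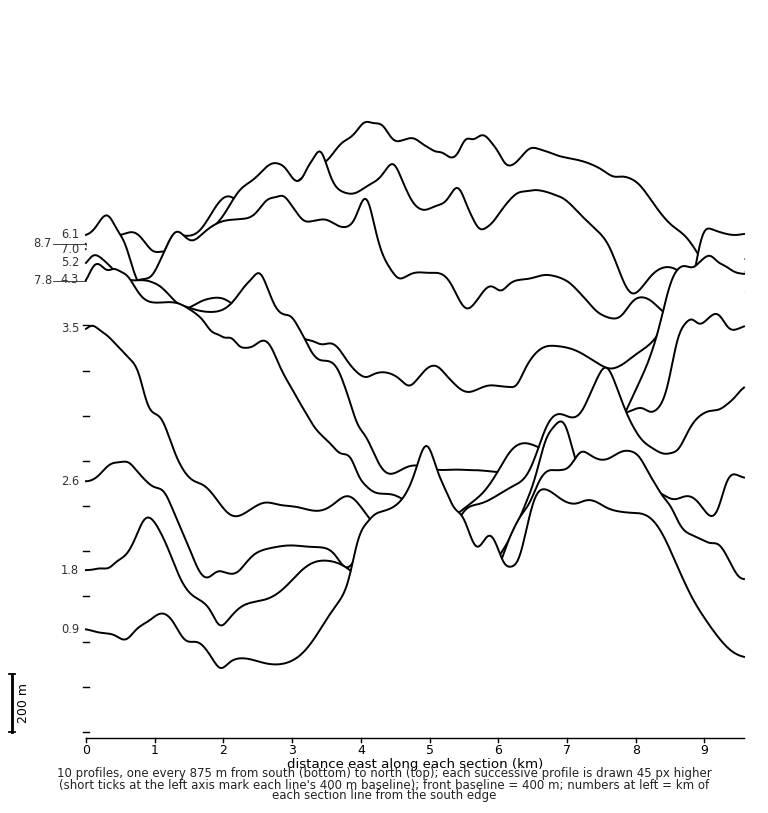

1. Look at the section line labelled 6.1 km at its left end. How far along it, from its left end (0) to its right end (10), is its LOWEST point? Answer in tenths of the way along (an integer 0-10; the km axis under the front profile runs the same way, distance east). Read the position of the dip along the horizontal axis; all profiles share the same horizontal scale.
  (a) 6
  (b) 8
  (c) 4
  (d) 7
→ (a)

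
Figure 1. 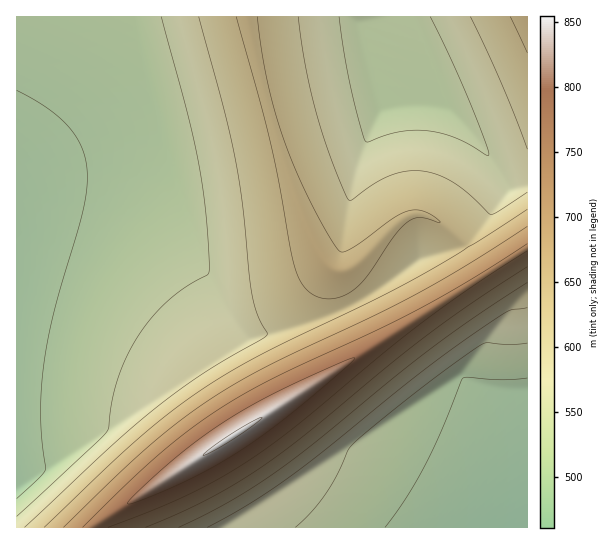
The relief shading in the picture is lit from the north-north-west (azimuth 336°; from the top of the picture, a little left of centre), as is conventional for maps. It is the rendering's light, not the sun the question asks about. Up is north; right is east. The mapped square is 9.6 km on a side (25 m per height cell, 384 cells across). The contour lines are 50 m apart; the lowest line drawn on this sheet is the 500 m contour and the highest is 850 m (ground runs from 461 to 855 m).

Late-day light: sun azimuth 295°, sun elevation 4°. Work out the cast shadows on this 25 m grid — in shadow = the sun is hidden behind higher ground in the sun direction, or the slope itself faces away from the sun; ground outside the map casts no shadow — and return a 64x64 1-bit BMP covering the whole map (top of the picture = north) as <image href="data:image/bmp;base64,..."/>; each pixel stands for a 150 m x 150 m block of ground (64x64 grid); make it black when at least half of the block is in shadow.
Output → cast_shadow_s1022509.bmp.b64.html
<image width="64" height="64" href="data:image/bmp;base64,Qk0+AgAAAAAAAD4AAAAoAAAAQAAAAEAAAAABAAEAAAAAAAACAAATCwAAEwsAAAIAAAAAAAAA////AAAAAAAAP////////wAP////////AAf///////8AAf///////wAAf///////AAA///////8AAA///////wAAB///////AAAB//////8AAAD//////wAAAD//////AAAAH/////8AAAAH/////wAAAAP/////AAAAAP////8AAAAAP////wAAAAAf////AAAAAAf///8AAAAAA////wAAAAAA////AAAAAAB///8AAAAAAB///wAAAAAAD///AAAAAAAD//8AAAAAAAD//wAAAAAAAH//AAAAAAAAH/8AAAAAAAAP/wAAAAAAAAP/AAAAAAAAAf8AAAAAAAwAfwAAAAAAHwAfAAAAAAAfgA8AAAAAAA/AAwAAAAAAB+ABAAAAAAADwAAAAAAAAAGAAAAAAAAAAAAAAAAAAAAAAAAAAAAAAAAAAAAAAAAAAAAAAAAAAAAAAAAAAAAAAAAAAAAAAAAAAAAAAAAAAAAAAAAAAAAAAAAAAAAAAAAAAAAAAAAAAAAAAAAAAAAAAAAAAAAAAAAAAAAAAAAAAAAAAAAAAAAAAAAAAAAAAAAAAAAAAAAAAAAAAAAAAAAAAAAAAAAAAAAAAAAAAAAAAAAAAAAAAAAAAAAAAAAAAAAAAAAAAAAAAAAAAAAAAAAAAAAAAAAAAAAAAAAAAAAAAAAAAAAAAAAAAAAAAA=="/>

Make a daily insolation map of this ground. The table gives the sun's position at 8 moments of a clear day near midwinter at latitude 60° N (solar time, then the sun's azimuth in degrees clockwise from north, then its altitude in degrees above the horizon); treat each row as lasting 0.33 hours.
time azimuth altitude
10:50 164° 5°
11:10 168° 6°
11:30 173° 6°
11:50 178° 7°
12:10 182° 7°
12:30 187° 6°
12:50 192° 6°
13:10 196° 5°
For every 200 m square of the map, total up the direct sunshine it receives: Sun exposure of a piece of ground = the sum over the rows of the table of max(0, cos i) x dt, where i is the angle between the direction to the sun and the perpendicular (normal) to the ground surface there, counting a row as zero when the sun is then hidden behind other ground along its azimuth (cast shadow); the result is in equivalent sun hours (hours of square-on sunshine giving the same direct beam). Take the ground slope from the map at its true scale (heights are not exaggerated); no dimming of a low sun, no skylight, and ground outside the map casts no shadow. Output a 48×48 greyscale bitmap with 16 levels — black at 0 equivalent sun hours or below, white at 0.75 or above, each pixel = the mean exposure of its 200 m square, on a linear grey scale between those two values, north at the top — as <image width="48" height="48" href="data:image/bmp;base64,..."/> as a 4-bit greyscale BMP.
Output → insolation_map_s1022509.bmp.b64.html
<image width="48" height="48" href="data:image/bmp;base64,Qk32BAAAAAAAAHYAAAAoAAAAMAAAADAAAAABAAQAAAAAAIAEAAATCwAAEwsAABAAAAAAAAAAAAAAABEREQAiIiIAMzMzAERERABVVVUAZmZmAHd3dwCIiIgAmZmZAKqqqgC7u7sAzMzMAN3d3QDu7u4A////AAAAAAXf//////2Xd3d3d3d3d3ZmZmZmZgAAAAAZ7//////7h3d3d3d3d2ZmZmZmZgAAAAAATP//////6Xd3d3d3dmZmZmZmZgAAAAAAAY7//////8h3d3d2ZmZmZmZmZjAAAAAAAAO+7/////6Xd3ZmZmZmZmZmZkMQAAAAAAAX3u7u7u7shmZmZmZmZmZmZlRBAAAAAAAAKu7u7u7u6nZmZmZmZmZmZlREIAAAAAAAAF3u7u7u7shmZmZmZmZmZlVEQxAAAAAAAAKe7u7u7u6nZmZmZmZmZlVURDEAAAAAAAAEzu7u7u7shmZmZmZmZlVVREMhAAAAAAAAGN7u7u7u6nZmZmZmZmVVREQyEAAAAAAAADve7u7u7thmZmZmZmVVVEQzMQAAAAAAAAF93e7u7u63ZmZmZlVVVUQzMxAAAAAAAAACrd3u7u7tlmeJmVVVVVRDMzIAAAAAAAAABs3e7u7u65mZmVVVVVVEMzMgAAAAAAAAACnd7u7u7rmZmVVVVVREQzMyEAAAAAAAAABc3u7u7uqZmVVVVVRERDMzIQAAAAAAAAABje7u7u2pmVVVVVREREMzMhAAAAAAAAAABL7u7u7ZmVVVVVVEREQzMyEAAAAAAAAAABfe7u7smVVVVVVURERDMzMyIREAAAAAAAA77u7uuVVVVVVUREREMzRERERDMhAAAAABfe7u61VVVVVVREREQzRFVVZmZmMQAAAAAq7u7mVVVVVVVERERFVVVmZneIdSAAAAAAbe7mVVVVVVVURERFVVVmZndTV2QQAAAAAp7mVVVVVVVVVERVVWZmZmUyJHdSAAAAAAXGZVVVVVVVVURVZmZmZmQzI0d2QiEAAAAWZlVVVVVVVVVmZmZmZlMzMzWIh3YwAAAGZlVVVVVVVVVmZmZmZkNDMzNYmXMhAAAGZmVVVVVVVVZmZmZmZUREMzMzVDMiEAAGZmZVVVVVVVZmZmZmZUREMzMiIiMiEAAGZmZlVVVVVWZmZmZmZEREMzIiIiMiIQAGZmZmVVVVVWZmZmZmVEREQzIiIiIjIgAWZmZmZVVVVWZmZmZmVEREQyIiIiIiIjNWZmZmZlVVVmZmZmZmREREQyIiIiIyM1Z2ZmZmZmZVVmZmZmZmRERERCIiIiIyNmd2ZmZmZmZlZmZmZmZlRERERCIiIiIjVnd2ZmZmZmZmZmZmZmZlREREVTIiIiI1d3d2ZmZmZmZmZmZmZmZlVVVVVUIiIiNXd3d2ZmZmZmZmZmZmZmZlVVVVVVVUREZ3d3d2ZmZmZmZmZmZmZmZVVVVVVVZmZmd3d3d2ZmZmZmZmd3dmZnZVVVVVVVZmZmd3d3d2ZmZmZmZmd3d3d3ZVVVVVVWZmZmd3d3d2ZmZmZmZmd3d3d3ZVVVVVVWZmZnd3d3d2ZmZmZmZmd3d3d3VVVVVVVWZmZnd3d3d2ZmZmZmZnd3d3d2VVVVVVVWZmZ3d3d3d2ZmZmZmZmZmZnd2VVVVVVVmZmZ3d3d3d2ZmZmZmZmZmZmZmVVVVVVZ3ZmZ3d3d3dw=="/>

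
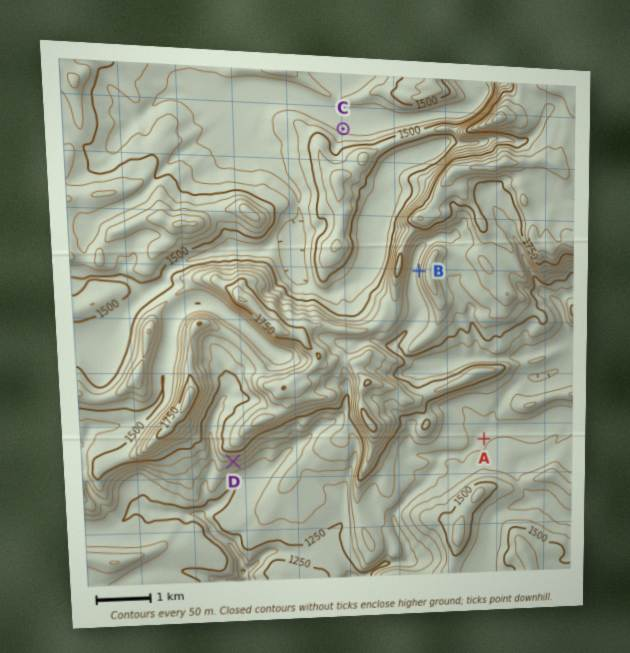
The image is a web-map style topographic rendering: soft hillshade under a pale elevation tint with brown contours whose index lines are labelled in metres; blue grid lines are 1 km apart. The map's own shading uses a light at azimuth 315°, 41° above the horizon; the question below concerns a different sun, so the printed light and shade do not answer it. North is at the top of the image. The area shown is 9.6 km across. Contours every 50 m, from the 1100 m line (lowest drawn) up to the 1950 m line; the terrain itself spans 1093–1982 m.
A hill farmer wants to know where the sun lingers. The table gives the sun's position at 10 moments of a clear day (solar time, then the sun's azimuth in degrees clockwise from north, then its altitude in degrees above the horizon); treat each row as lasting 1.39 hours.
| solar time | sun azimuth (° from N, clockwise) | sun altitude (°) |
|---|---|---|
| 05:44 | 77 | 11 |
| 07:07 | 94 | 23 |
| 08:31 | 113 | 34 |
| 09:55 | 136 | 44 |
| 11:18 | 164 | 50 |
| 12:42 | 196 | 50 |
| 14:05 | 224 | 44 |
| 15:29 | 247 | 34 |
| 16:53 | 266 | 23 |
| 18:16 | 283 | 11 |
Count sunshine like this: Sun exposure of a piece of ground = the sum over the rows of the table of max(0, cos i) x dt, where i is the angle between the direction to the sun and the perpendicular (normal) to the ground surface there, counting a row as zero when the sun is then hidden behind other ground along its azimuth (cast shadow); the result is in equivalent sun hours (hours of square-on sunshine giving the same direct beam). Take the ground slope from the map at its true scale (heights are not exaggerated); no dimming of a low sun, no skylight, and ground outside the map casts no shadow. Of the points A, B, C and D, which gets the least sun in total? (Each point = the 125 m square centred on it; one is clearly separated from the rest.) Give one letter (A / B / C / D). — B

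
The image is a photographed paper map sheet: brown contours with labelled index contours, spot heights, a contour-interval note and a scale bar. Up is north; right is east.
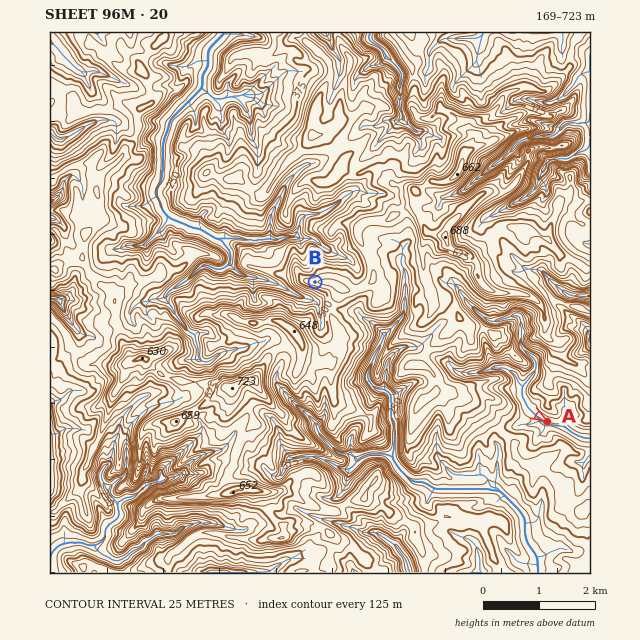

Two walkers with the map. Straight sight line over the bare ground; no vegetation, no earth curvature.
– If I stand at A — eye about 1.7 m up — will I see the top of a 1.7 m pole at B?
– No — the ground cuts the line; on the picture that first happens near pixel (517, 403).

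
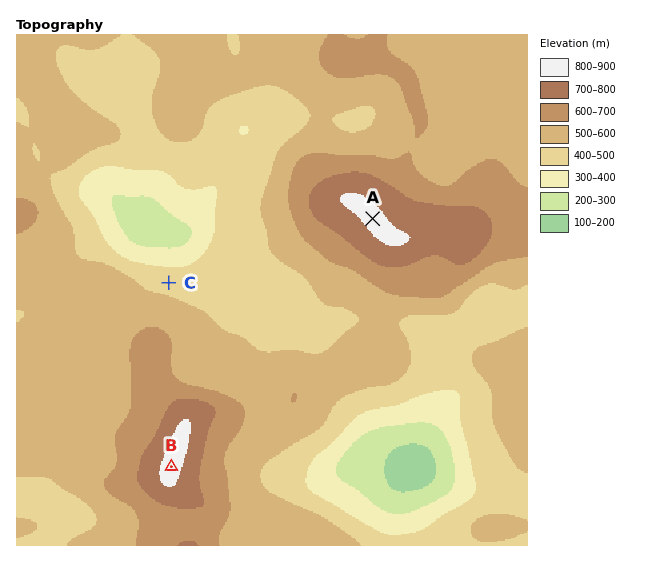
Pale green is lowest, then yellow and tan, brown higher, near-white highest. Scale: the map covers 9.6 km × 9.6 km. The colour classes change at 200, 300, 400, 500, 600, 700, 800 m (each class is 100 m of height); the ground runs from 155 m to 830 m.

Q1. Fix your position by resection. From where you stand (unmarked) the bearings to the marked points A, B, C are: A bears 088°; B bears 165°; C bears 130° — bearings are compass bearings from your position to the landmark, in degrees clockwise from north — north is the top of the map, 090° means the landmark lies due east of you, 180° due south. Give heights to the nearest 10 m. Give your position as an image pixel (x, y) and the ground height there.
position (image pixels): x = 107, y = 229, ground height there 370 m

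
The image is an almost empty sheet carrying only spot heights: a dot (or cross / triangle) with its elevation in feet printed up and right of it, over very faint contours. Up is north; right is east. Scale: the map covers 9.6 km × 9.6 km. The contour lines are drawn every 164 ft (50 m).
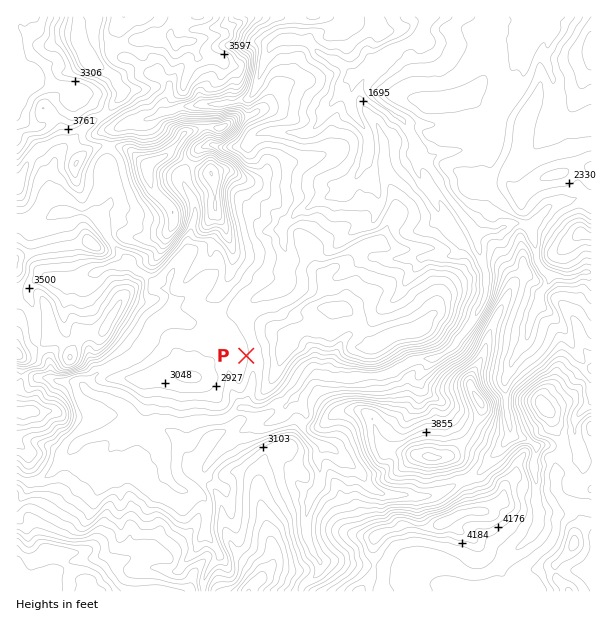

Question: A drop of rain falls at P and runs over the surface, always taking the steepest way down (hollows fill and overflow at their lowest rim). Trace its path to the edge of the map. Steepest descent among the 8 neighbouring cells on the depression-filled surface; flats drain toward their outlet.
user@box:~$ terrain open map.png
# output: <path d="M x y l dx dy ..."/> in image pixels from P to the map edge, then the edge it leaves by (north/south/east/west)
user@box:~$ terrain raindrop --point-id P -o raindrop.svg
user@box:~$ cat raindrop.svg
<path d="M246 356l6 0 3 3 0 7-1 2 0 7-2 2 0 9-1 1 0 3-3 6 0 11 4 3 9 0 12-6 8 0 1 1 3 0 17-15 3-6 9-9 16 0 2 2 34 0 2-2 15 0 6-3 4 0 6-4 5-2 3-3 6-1 1-2 3 0 2-1 19 0 8-8 6-3 4-4 2-5 9-9 3-6 4-4 11-21 0-5 1-1 0-21-3-5 0-4-1-2-2-9-3-6-1-12-5-4 0-8-15-15 0-1-13-17-5-9 0-3-10-12 0-1-14-14 0-7-3-5 0-4-3-3-3-8-9-9-4-1-3-3-5-2-4-4-2 0-10-11 0-7 4-6 0-2 8-7 0-2 1 0 3-6 18-18 3 0 9-4 0-2 5-4 1-5 5-4 3-6 0-3"/>
exit: north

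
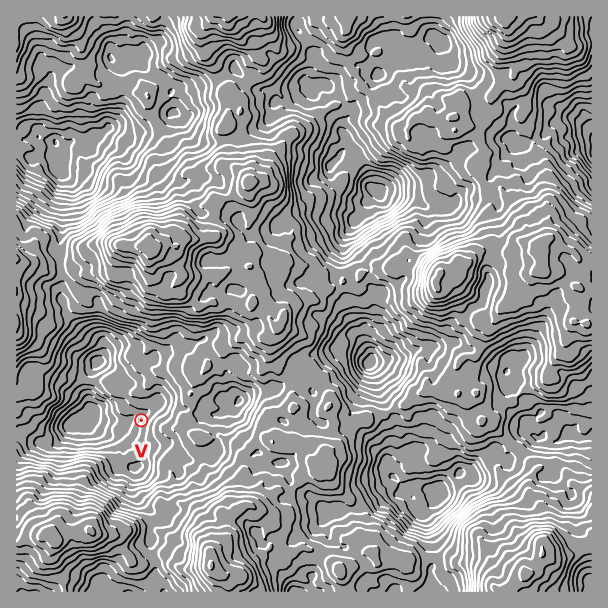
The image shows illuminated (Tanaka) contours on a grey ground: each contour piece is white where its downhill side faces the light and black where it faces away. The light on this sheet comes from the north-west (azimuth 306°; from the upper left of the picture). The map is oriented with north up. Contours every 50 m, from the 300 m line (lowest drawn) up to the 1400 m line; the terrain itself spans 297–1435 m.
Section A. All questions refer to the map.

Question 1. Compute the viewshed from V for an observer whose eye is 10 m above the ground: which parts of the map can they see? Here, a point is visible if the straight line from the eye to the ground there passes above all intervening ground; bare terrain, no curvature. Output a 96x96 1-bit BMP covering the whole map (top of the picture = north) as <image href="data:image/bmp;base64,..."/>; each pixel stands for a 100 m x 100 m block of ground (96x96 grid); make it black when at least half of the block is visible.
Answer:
<image width="96" height="96" href="data:image/bmp;base64,Qk2+BAAAAAAAAD4AAAAoAAAAYAAAAGAAAAABAAEAAAAAAIAEAAATCwAAEwsAAAIAAAAAAAAA////AAAAAAAAAAAAAAAAAAAAAAAAAAAAAAAAAAAAAAAAAAAAAAAAAAAAAAAAAAAAAAAAAAAAAAAAAAAHAAAAAAAAAAAAAAAHAAAAAAAAAAAAAAAHAAAAAAAAAAAAAAADgAAAAAAAAAAAAAADgAAAAAAAAAAAAAAP4AAAAAAAAAAABwAPwAAAAAAAAAAAA/gHAAAAAAAAAAAAD/wHAAAAAAAAAAAB//wGAAAAAAAAAAAb//4MAAAAAAAAAAA7//fwAAAAAAAAAAA////gAAAAAAAAAAB///+AAAAAAAAAAAA/n/EAAAAAAAAAAAA//+AAAAAAAAAAAAA//8AAAAAAAAAAAAD//8AAAAAAAAAAAAD//+AAAAAAAAAAAAD///AAAAAAAAAAAAD///AAAAAAAAAAAAD/8HwAAAAAAAAAAAC/4HYAAAAAAAAAAAB/4HcAAAAAAAAAAAD/8H8AAAAAAAAAAAD/4H8AAAAAAAAAAACf4D5gAAAAAAAAAACf4B/wAAAAAAAAAAAf4f/4AAAAAAAAAAAf4IfwAAAAAAAAAAAP+IH4AAAAAAAAAAAP8AH8AAAAAAAAAAAP4AH4AAAAAAAAAACHwAAAAAAAAAAAAAD/wAAAAAAAAAAAAAD/gAAAAAAAAAAAAAD/gAAAAAAAAAAAAAD/4AAAAAAAAAAAAAD/8AAAAAAAAAAAAAD38B8AAAAAAAAAAADz8H/AAAAAAAAAAADw////AAAAAAAAAAD+f///gAAAAAAAAAD0HO/4gAAAAAAAAAD8AP/4AAAAAAAAAADcAP+AAAAAAAAAAADED/4AAAAAAAAAAAD8H/gAAAAAAAAAAAD8HgAAAAAAAAAAAAD8AAAAAAAAAAAAAADwAAQAAAAAAAAAAAAAAHoAAAAAAAAAAAAAAPgAAAAAAAAAAAAAAMAAAAAAAAAAAAAAAAAAAAAAAAAAAAAAAAAAAAAAAAAAAAAAAAAAAAAAAAAAAAAAAAAAAAAAAAAAAAAAAAAAAAAAAAAAAAAAAAAAAAAAAAAAAAAAAAAAAAAAAAAAAAAAAAAAAAAAAAAAAAAAAAAAAAAAAAAAAAAAAAAAAAAAAAAAAAAAAAAAAAAAAAAAAAAAAAAAAAAAAAAAAAAAAAAAAAAAAAAAAAAAAAAAAAAAAAAAAAAAAAAAAAAAAAAAAAAAAAAAAAAAAAAAAAAAAAAAAAAAAAAAAAAAAAAAAAAAAAAAAAAAAAAAAAAAAAAAAAAAAAAAAAAAAAAAAAAAAAAAAAAAAAAAAAAAAAAAAAAAAAAAAAAAAAAAAAAAAAAAAAAAAAAAAAAAAAAAAAAAAAAAAAAAAAAAAAAAAAAAAAAAAAAAAAAAAAAAAAAAAAAAAAAAAAAAAAAAAAAAAAAAAAAAAAAAAAAAAAAAAAAAAAAAAAAAAAAAAAAAAAAAAAAAAAAAAAAAAAAAAAAAAAAAAAAAAAAAAAAAAAAAAAAAAAAAAAAAAAAAAAAAAAAAAAAAAAAAAAAAAAAAAAAAAAAAAAAAAAAAAAAAAAAAAAAAAAAAAAAAAAA="/>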